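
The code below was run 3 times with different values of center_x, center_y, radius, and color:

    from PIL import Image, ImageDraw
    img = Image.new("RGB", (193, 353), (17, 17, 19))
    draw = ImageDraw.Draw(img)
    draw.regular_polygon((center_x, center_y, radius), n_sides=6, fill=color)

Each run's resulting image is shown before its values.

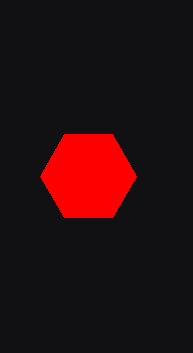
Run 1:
center_x = 88
center_y = 176
radius = 48
color = 'red'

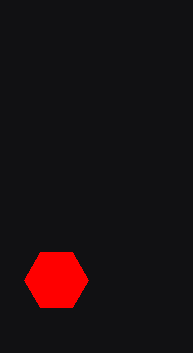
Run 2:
center_x = 56
center_y = 280
radius = 32
color = 'red'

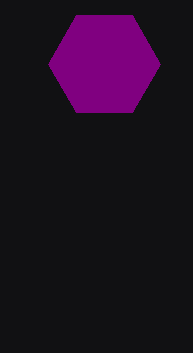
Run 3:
center_x = 104; center_y = 64; radius = 56; color = 'purple'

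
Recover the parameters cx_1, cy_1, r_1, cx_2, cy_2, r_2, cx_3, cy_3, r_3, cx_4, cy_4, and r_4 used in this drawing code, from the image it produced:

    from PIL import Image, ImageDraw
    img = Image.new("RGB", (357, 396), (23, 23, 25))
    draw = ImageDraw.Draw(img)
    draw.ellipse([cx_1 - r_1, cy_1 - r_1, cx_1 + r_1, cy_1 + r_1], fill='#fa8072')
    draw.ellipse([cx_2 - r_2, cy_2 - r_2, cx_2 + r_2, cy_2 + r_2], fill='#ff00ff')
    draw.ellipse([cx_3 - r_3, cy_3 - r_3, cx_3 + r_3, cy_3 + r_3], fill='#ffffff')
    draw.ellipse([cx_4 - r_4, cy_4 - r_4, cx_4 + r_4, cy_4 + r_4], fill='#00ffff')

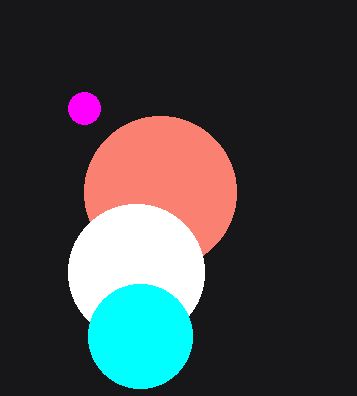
cx_1 = 160, cy_1 = 192, r_1 = 76, cx_2 = 84, cy_2 = 108, r_2 = 16, cx_3 = 136, cy_3 = 272, r_3 = 68, cx_4 = 140, cy_4 = 336, r_4 = 52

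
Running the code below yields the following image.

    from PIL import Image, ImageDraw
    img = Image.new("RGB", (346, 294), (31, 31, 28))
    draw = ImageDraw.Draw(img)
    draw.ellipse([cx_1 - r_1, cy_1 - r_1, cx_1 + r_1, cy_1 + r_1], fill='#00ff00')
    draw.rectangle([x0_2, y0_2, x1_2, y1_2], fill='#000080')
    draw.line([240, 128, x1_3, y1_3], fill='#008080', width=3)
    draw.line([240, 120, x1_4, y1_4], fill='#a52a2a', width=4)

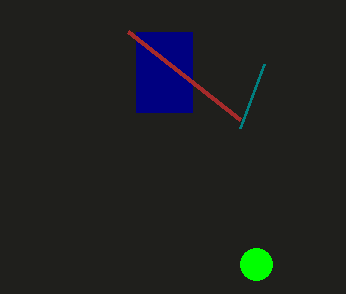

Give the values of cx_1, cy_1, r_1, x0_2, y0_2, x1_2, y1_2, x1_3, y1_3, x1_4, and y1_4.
cx_1 = 256; cy_1 = 264; r_1 = 16; x0_2 = 136; y0_2 = 32; x1_2 = 192; y1_2 = 112; x1_3 = 264; y1_3 = 64; x1_4 = 128; y1_4 = 32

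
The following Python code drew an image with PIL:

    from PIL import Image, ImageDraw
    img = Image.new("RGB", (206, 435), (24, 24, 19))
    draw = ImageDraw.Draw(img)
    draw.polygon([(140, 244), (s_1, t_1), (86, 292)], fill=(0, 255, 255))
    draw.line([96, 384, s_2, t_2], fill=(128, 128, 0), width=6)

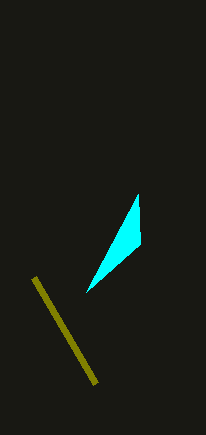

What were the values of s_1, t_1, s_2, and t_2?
s_1 = 138; t_1 = 194; s_2 = 34; t_2 = 278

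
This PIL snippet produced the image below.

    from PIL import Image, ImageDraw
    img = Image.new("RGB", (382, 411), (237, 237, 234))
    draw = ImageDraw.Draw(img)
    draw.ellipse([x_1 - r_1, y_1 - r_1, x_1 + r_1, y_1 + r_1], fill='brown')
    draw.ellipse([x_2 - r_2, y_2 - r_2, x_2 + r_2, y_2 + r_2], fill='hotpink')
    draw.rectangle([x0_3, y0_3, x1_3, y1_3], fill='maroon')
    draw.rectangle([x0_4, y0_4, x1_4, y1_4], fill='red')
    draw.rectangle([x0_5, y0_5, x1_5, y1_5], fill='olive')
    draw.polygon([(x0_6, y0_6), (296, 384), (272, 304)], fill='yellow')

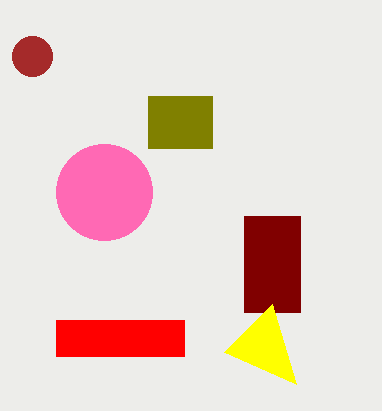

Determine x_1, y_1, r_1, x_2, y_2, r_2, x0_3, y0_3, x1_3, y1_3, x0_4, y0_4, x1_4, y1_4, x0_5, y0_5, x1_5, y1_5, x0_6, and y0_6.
x_1 = 32; y_1 = 56; r_1 = 20; x_2 = 104; y_2 = 192; r_2 = 48; x0_3 = 244; y0_3 = 216; x1_3 = 300; y1_3 = 312; x0_4 = 56; y0_4 = 320; x1_4 = 184; y1_4 = 356; x0_5 = 148; y0_5 = 96; x1_5 = 212; y1_5 = 148; x0_6 = 224; y0_6 = 352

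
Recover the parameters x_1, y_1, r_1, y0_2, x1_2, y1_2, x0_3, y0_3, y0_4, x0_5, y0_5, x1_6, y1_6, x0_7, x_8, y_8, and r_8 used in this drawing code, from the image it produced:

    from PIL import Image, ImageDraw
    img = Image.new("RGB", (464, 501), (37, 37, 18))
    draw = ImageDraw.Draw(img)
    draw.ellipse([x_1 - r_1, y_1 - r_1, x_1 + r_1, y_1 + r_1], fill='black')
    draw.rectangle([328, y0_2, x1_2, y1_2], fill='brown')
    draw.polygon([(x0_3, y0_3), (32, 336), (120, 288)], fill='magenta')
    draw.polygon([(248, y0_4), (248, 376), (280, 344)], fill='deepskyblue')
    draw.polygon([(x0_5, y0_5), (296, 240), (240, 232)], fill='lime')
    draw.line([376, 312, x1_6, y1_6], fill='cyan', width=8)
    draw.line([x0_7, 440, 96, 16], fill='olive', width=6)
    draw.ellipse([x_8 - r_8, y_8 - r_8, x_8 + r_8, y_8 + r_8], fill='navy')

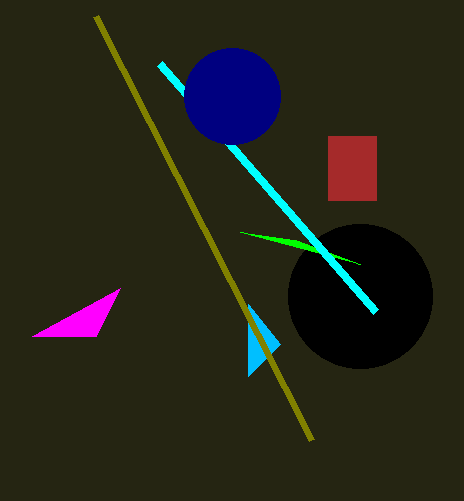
x_1 = 360; y_1 = 296; r_1 = 72; y0_2 = 136; x1_2 = 376; y1_2 = 200; x0_3 = 96; y0_3 = 336; y0_4 = 304; x0_5 = 360; y0_5 = 264; x1_6 = 160; y1_6 = 64; x0_7 = 312; x_8 = 232; y_8 = 96; r_8 = 48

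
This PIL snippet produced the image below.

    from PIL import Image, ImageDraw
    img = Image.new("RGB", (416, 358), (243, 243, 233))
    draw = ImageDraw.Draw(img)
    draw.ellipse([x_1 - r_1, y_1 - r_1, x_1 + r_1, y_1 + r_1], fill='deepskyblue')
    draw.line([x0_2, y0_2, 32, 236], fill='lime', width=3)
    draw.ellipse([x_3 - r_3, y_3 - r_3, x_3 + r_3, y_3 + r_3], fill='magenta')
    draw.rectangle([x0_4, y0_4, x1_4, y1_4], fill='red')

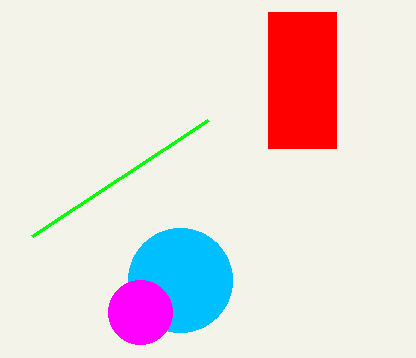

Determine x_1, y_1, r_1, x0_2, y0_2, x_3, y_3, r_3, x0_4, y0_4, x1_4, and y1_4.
x_1 = 180
y_1 = 280
r_1 = 52
x0_2 = 208
y0_2 = 120
x_3 = 140
y_3 = 312
r_3 = 32
x0_4 = 268
y0_4 = 12
x1_4 = 336
y1_4 = 148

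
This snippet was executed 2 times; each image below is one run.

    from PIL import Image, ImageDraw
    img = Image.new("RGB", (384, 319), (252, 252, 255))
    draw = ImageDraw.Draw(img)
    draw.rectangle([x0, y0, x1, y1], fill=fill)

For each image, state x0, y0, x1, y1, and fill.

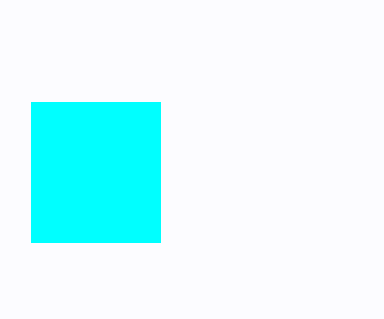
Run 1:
x0 = 31
y0 = 102
x1 = 160
y1 = 242
fill = 'cyan'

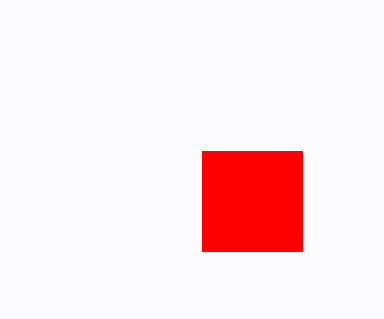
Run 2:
x0 = 202; y0 = 151; x1 = 302; y1 = 251; fill = 'red'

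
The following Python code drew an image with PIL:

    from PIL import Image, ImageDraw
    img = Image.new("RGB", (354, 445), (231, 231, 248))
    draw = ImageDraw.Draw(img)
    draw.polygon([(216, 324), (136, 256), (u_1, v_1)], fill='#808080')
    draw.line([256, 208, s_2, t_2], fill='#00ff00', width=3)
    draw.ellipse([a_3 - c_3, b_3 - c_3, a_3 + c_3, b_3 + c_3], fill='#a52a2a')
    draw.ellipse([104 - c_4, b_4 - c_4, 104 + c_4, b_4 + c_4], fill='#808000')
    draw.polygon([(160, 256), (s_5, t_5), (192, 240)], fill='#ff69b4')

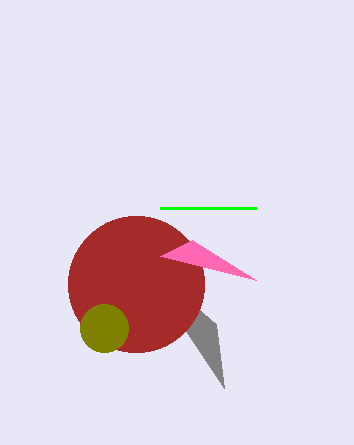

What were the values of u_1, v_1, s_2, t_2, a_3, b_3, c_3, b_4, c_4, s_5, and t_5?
u_1 = 224; v_1 = 388; s_2 = 160; t_2 = 208; a_3 = 136; b_3 = 284; c_3 = 68; b_4 = 328; c_4 = 24; s_5 = 256; t_5 = 280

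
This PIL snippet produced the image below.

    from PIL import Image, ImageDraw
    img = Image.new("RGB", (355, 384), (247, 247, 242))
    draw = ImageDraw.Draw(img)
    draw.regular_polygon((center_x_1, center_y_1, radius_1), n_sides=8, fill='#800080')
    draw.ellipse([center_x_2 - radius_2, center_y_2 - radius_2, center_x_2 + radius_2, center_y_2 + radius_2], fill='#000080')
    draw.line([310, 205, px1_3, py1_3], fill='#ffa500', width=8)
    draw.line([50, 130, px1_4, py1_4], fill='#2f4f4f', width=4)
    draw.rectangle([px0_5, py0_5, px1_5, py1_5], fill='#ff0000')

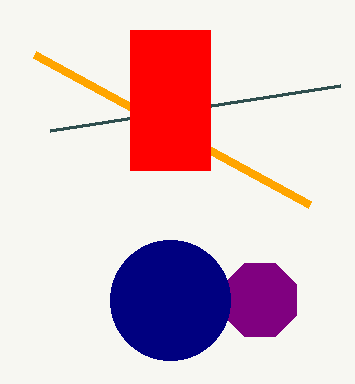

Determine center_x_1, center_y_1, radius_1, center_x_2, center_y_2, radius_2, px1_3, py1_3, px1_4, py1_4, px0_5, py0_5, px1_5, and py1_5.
center_x_1 = 260; center_y_1 = 300; radius_1 = 40; center_x_2 = 170; center_y_2 = 300; radius_2 = 60; px1_3 = 35; py1_3 = 55; px1_4 = 340; py1_4 = 85; px0_5 = 130; py0_5 = 30; px1_5 = 210; py1_5 = 170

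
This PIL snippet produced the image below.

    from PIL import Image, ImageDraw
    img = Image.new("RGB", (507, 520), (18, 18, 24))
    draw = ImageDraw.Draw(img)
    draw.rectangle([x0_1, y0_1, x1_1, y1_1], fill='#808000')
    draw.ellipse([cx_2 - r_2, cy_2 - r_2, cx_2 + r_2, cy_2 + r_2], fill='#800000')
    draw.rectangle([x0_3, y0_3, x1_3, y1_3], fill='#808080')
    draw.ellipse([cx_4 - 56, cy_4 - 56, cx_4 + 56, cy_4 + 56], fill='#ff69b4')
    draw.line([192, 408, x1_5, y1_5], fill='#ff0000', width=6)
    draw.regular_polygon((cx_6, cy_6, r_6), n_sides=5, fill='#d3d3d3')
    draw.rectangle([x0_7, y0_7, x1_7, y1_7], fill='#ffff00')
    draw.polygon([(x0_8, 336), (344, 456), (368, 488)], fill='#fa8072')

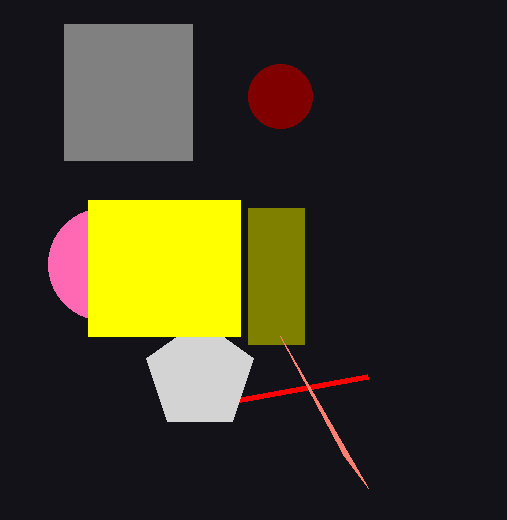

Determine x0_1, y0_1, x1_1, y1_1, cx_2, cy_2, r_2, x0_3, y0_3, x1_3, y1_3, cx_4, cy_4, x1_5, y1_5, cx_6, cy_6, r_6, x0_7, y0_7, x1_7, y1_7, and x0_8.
x0_1 = 248
y0_1 = 208
x1_1 = 304
y1_1 = 344
cx_2 = 280
cy_2 = 96
r_2 = 32
x0_3 = 64
y0_3 = 24
x1_3 = 192
y1_3 = 160
cx_4 = 104
cy_4 = 264
x1_5 = 368
y1_5 = 376
cx_6 = 200
cy_6 = 376
r_6 = 56
x0_7 = 88
y0_7 = 200
x1_7 = 240
y1_7 = 336
x0_8 = 280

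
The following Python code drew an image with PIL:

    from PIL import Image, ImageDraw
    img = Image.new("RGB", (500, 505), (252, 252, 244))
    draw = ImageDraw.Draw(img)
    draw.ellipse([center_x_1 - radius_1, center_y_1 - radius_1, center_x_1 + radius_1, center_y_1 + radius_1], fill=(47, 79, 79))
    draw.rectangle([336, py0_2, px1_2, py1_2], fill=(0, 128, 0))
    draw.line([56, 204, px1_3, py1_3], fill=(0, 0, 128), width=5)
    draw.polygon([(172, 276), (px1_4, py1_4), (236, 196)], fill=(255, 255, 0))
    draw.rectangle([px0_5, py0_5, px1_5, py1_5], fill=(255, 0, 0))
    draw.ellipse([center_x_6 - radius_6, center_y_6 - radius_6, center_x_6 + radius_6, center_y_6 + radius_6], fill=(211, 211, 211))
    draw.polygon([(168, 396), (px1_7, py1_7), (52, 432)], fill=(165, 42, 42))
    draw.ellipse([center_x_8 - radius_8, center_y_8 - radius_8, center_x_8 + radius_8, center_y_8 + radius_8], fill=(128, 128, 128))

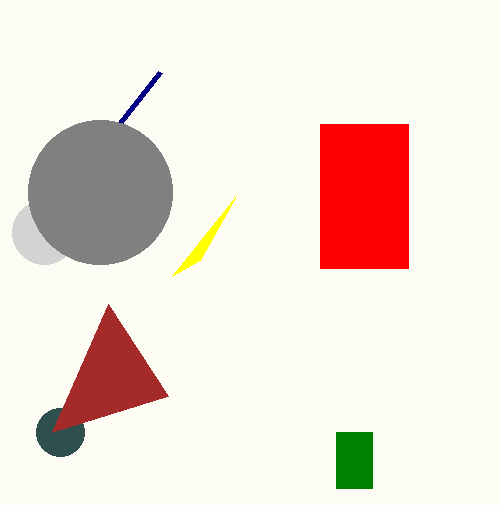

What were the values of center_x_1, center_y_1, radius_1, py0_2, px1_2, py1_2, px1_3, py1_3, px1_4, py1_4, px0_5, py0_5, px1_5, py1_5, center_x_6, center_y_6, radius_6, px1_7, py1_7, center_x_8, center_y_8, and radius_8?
center_x_1 = 60, center_y_1 = 432, radius_1 = 24, py0_2 = 432, px1_2 = 372, py1_2 = 488, px1_3 = 160, py1_3 = 72, px1_4 = 200, py1_4 = 260, px0_5 = 320, py0_5 = 124, px1_5 = 408, py1_5 = 268, center_x_6 = 44, center_y_6 = 232, radius_6 = 32, px1_7 = 108, py1_7 = 304, center_x_8 = 100, center_y_8 = 192, radius_8 = 72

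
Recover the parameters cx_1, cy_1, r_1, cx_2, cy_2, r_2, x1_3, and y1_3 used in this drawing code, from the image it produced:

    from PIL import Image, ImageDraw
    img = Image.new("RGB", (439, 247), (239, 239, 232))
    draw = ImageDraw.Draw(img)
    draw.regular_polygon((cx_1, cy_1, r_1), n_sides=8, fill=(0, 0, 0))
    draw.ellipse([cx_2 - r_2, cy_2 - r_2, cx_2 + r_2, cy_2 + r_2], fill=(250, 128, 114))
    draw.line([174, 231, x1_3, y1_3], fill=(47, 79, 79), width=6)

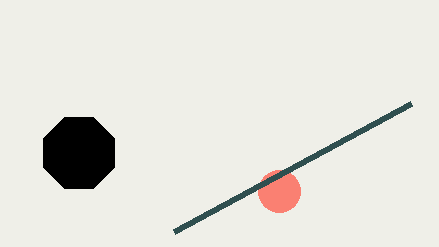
cx_1 = 79, cy_1 = 153, r_1 = 38, cx_2 = 279, cy_2 = 191, r_2 = 21, x1_3 = 411, y1_3 = 103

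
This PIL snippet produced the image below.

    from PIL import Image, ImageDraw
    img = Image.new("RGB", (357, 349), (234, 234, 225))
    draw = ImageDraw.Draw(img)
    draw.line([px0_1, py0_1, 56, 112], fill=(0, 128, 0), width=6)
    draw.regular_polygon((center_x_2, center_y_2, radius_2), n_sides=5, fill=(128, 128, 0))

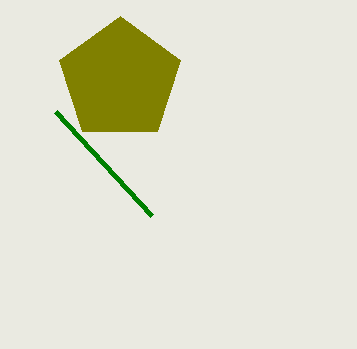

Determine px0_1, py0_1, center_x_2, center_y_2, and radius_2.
px0_1 = 152
py0_1 = 216
center_x_2 = 120
center_y_2 = 80
radius_2 = 64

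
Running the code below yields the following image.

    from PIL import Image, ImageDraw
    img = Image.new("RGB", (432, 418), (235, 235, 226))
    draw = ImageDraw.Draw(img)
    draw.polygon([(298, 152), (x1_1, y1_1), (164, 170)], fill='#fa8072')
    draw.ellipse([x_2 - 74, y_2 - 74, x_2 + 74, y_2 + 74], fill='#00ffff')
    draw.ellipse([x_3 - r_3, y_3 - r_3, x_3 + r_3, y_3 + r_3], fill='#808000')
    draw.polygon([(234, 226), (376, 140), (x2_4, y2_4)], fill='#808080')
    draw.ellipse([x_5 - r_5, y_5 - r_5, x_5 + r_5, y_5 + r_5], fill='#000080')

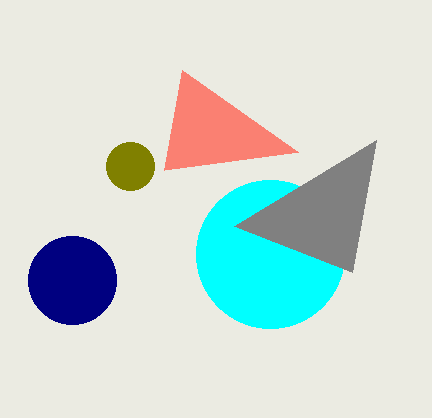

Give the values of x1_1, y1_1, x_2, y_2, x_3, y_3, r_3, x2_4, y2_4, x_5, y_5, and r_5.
x1_1 = 182; y1_1 = 70; x_2 = 270; y_2 = 254; x_3 = 130; y_3 = 166; r_3 = 24; x2_4 = 352; y2_4 = 272; x_5 = 72; y_5 = 280; r_5 = 44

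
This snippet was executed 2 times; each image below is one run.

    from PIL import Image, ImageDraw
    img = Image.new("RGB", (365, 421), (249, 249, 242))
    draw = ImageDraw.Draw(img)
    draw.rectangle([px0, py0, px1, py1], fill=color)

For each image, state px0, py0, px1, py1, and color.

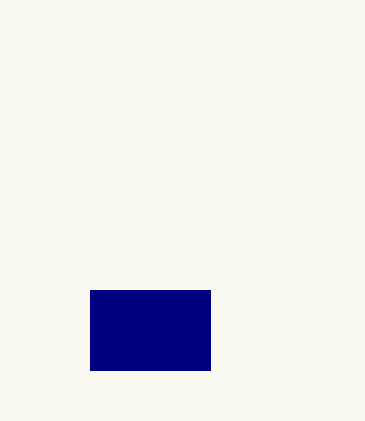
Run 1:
px0 = 90; py0 = 290; px1 = 210; py1 = 370; color = 'navy'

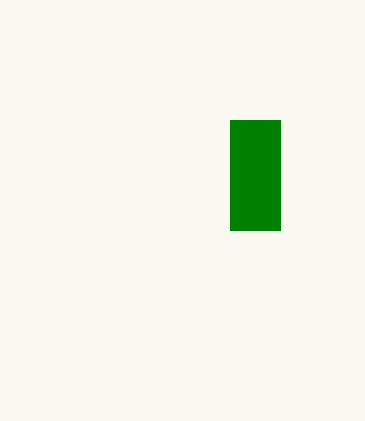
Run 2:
px0 = 230
py0 = 120
px1 = 280
py1 = 230
color = 'green'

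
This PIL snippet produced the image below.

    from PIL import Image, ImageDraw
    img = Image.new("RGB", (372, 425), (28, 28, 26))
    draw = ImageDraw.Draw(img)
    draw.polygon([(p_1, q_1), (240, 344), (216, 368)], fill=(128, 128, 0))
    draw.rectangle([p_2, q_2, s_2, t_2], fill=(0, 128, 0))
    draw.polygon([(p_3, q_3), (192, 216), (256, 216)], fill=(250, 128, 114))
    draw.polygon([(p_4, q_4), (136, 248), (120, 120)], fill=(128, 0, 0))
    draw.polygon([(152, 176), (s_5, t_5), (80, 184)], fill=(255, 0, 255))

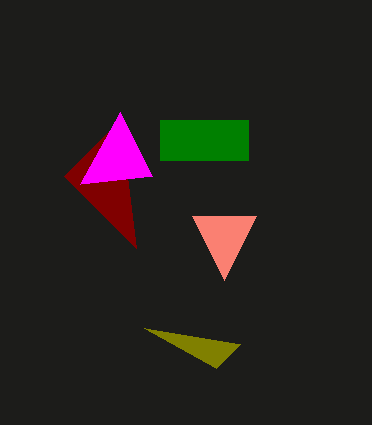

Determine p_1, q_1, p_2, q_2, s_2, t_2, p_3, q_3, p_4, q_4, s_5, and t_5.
p_1 = 144
q_1 = 328
p_2 = 160
q_2 = 120
s_2 = 248
t_2 = 160
p_3 = 224
q_3 = 280
p_4 = 64
q_4 = 176
s_5 = 120
t_5 = 112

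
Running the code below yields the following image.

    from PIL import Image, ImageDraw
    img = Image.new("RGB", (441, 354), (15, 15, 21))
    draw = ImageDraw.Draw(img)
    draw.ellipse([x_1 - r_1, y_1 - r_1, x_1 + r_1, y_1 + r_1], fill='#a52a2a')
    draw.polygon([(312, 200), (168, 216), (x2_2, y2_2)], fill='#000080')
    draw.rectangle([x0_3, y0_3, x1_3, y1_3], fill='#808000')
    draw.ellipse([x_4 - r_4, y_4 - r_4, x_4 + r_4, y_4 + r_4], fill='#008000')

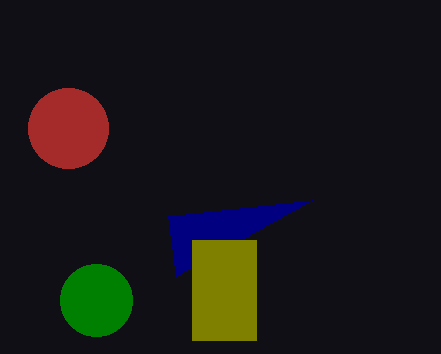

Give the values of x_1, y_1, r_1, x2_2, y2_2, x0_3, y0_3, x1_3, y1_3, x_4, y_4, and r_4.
x_1 = 68
y_1 = 128
r_1 = 40
x2_2 = 176
y2_2 = 276
x0_3 = 192
y0_3 = 240
x1_3 = 256
y1_3 = 340
x_4 = 96
y_4 = 300
r_4 = 36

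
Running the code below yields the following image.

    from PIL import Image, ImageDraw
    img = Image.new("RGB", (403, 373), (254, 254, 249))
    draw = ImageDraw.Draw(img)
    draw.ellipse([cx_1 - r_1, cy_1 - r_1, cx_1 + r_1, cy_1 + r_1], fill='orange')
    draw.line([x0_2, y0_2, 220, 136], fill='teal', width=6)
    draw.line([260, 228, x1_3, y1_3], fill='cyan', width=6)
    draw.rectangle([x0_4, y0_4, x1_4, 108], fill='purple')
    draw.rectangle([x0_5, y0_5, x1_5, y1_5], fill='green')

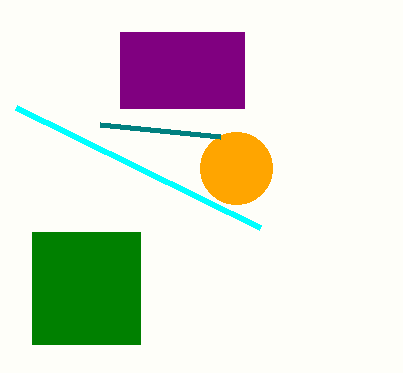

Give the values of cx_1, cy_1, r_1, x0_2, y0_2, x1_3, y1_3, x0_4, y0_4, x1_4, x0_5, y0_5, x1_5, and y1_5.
cx_1 = 236; cy_1 = 168; r_1 = 36; x0_2 = 100; y0_2 = 124; x1_3 = 16; y1_3 = 108; x0_4 = 120; y0_4 = 32; x1_4 = 244; x0_5 = 32; y0_5 = 232; x1_5 = 140; y1_5 = 344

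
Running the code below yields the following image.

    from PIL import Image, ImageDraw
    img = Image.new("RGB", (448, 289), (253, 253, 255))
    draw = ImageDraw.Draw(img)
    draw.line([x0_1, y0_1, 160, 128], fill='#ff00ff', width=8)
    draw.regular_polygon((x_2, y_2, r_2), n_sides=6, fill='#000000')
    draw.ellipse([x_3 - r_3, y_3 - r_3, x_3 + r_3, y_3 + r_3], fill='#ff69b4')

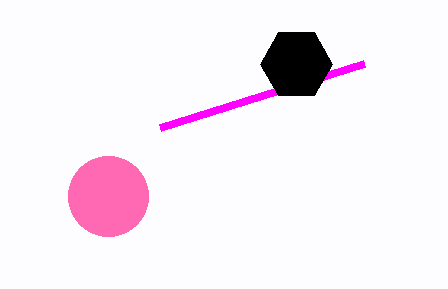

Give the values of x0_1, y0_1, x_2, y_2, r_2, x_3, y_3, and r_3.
x0_1 = 364
y0_1 = 64
x_2 = 296
y_2 = 64
r_2 = 36
x_3 = 108
y_3 = 196
r_3 = 40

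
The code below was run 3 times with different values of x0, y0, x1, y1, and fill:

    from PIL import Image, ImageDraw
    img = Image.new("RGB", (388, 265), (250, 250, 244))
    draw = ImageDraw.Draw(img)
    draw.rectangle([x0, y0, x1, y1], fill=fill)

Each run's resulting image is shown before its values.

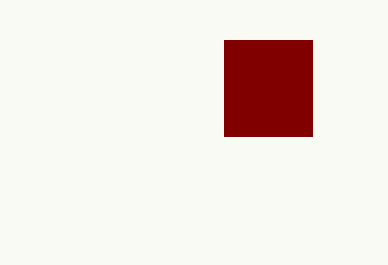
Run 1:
x0 = 224
y0 = 40
x1 = 312
y1 = 136
fill = 'maroon'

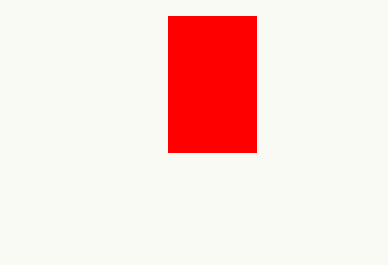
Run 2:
x0 = 168, y0 = 16, x1 = 256, y1 = 152, fill = 'red'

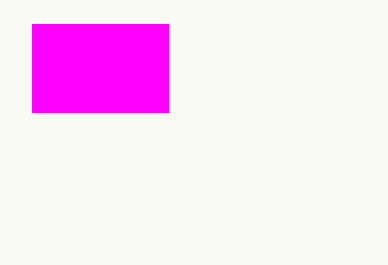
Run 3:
x0 = 32, y0 = 24, x1 = 168, y1 = 112, fill = 'magenta'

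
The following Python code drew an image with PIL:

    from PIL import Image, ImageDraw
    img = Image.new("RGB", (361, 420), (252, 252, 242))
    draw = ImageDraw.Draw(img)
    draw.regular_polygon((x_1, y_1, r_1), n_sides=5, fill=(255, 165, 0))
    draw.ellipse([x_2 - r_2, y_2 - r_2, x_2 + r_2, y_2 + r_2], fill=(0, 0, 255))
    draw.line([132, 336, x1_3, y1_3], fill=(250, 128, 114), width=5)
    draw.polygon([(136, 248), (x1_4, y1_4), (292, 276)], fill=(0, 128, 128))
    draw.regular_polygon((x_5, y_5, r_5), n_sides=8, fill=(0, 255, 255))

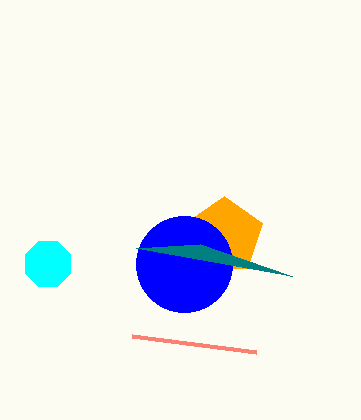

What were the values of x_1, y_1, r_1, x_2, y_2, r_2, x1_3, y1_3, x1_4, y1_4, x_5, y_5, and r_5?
x_1 = 224, y_1 = 236, r_1 = 40, x_2 = 184, y_2 = 264, r_2 = 48, x1_3 = 256, y1_3 = 352, x1_4 = 200, y1_4 = 244, x_5 = 48, y_5 = 264, r_5 = 24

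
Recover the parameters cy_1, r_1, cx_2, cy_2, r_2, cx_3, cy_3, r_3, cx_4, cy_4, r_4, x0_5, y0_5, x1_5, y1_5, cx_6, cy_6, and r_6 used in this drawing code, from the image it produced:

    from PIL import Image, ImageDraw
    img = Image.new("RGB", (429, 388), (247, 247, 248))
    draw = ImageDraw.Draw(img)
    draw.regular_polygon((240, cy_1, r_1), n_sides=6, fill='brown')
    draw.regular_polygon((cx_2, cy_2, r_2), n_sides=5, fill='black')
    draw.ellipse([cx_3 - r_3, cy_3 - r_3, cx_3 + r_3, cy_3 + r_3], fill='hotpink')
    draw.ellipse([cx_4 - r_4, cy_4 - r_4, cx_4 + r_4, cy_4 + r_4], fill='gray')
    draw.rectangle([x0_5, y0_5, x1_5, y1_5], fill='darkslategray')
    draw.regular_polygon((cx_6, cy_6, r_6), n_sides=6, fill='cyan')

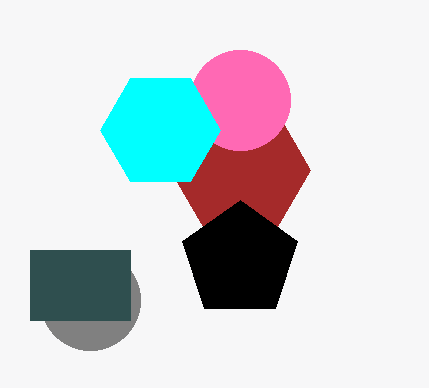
cy_1 = 170
r_1 = 70
cx_2 = 240
cy_2 = 260
r_2 = 60
cx_3 = 240
cy_3 = 100
r_3 = 50
cx_4 = 90
cy_4 = 300
r_4 = 50
x0_5 = 30
y0_5 = 250
x1_5 = 130
y1_5 = 320
cx_6 = 160
cy_6 = 130
r_6 = 60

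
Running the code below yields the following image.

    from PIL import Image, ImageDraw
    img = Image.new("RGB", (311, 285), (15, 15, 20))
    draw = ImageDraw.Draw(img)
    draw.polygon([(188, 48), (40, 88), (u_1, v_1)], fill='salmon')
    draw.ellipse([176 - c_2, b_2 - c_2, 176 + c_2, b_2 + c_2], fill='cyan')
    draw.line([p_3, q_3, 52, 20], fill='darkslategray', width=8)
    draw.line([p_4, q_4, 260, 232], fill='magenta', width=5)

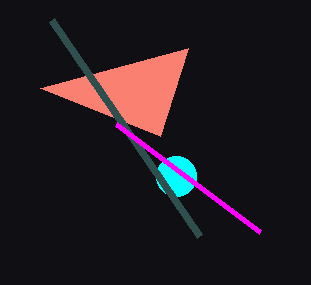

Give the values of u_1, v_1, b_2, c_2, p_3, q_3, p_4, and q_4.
u_1 = 160
v_1 = 136
b_2 = 176
c_2 = 20
p_3 = 200
q_3 = 236
p_4 = 116
q_4 = 124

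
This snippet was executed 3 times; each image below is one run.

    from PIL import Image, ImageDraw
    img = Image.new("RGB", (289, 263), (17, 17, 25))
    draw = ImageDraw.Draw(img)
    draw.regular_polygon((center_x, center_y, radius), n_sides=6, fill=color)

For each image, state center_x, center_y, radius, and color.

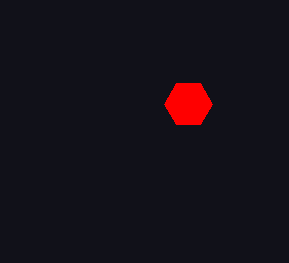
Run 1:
center_x = 188, center_y = 104, radius = 24, color = 'red'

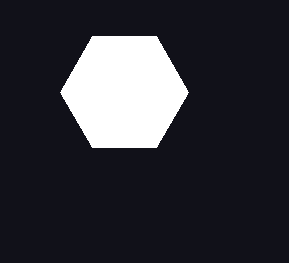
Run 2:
center_x = 124, center_y = 92, radius = 64, color = 'white'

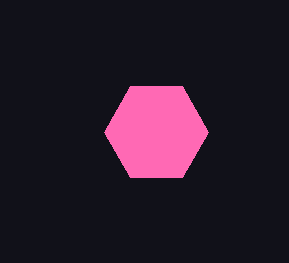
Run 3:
center_x = 156, center_y = 132, radius = 52, color = 'hotpink'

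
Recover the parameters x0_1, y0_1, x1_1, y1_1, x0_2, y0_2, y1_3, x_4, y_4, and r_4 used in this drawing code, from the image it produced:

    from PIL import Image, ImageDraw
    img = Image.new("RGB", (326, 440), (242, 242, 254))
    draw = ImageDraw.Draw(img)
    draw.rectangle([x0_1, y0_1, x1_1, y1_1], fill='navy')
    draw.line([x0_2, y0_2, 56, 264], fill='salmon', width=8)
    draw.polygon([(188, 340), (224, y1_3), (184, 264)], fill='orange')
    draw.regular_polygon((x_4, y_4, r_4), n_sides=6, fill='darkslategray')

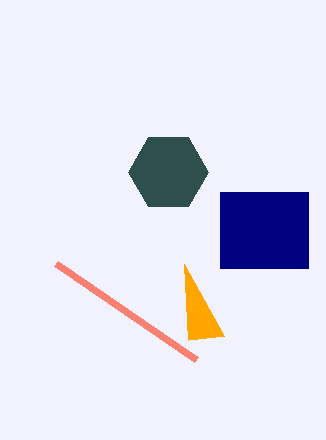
x0_1 = 220, y0_1 = 192, x1_1 = 308, y1_1 = 268, x0_2 = 196, y0_2 = 360, y1_3 = 336, x_4 = 168, y_4 = 172, r_4 = 40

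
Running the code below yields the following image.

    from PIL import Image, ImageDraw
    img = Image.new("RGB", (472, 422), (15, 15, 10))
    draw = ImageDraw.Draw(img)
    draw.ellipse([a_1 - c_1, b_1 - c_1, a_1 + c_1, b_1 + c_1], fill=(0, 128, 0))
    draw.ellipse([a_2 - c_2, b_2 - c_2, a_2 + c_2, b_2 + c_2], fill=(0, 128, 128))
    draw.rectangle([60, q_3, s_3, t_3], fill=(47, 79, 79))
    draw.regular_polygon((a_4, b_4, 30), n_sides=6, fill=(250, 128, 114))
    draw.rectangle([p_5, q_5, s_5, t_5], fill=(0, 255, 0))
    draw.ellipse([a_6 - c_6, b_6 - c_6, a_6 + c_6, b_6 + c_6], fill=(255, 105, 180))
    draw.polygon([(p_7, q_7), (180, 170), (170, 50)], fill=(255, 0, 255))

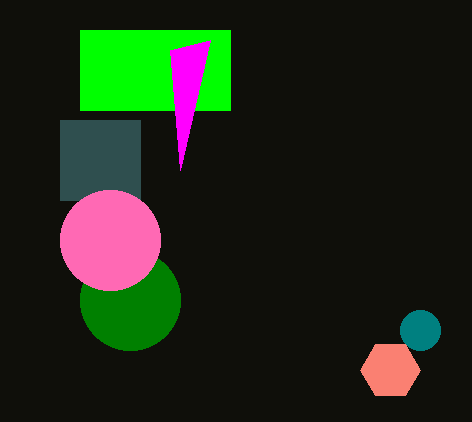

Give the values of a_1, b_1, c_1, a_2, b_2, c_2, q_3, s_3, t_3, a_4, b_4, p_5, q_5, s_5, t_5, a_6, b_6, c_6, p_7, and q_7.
a_1 = 130
b_1 = 300
c_1 = 50
a_2 = 420
b_2 = 330
c_2 = 20
q_3 = 120
s_3 = 140
t_3 = 200
a_4 = 390
b_4 = 370
p_5 = 80
q_5 = 30
s_5 = 230
t_5 = 110
a_6 = 110
b_6 = 240
c_6 = 50
p_7 = 210
q_7 = 40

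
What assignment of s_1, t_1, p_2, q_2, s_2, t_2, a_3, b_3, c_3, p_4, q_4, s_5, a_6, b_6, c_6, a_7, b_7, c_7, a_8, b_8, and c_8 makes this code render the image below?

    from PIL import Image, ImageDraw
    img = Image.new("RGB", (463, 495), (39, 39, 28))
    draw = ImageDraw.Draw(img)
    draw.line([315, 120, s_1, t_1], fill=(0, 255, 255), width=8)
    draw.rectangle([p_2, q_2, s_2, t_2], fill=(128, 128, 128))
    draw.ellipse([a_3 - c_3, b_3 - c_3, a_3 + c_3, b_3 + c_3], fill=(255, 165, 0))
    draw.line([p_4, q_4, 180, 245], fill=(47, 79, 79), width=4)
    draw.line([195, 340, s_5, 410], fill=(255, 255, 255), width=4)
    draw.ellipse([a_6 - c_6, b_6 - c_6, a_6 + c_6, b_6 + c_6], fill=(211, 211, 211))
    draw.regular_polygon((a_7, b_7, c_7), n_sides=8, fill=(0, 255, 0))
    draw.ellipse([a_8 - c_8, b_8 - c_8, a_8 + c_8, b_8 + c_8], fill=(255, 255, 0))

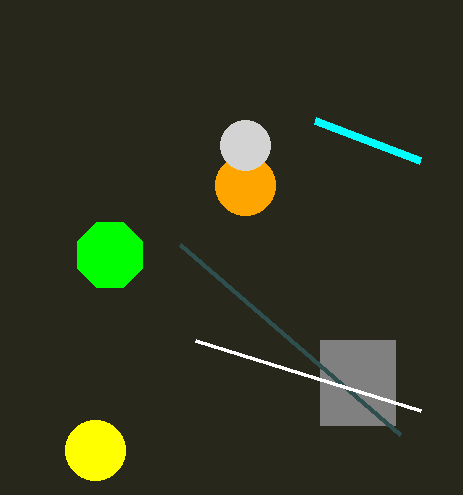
s_1 = 420
t_1 = 160
p_2 = 320
q_2 = 340
s_2 = 395
t_2 = 425
a_3 = 245
b_3 = 185
c_3 = 30
p_4 = 400
q_4 = 435
s_5 = 420
a_6 = 245
b_6 = 145
c_6 = 25
a_7 = 110
b_7 = 255
c_7 = 35
a_8 = 95
b_8 = 450
c_8 = 30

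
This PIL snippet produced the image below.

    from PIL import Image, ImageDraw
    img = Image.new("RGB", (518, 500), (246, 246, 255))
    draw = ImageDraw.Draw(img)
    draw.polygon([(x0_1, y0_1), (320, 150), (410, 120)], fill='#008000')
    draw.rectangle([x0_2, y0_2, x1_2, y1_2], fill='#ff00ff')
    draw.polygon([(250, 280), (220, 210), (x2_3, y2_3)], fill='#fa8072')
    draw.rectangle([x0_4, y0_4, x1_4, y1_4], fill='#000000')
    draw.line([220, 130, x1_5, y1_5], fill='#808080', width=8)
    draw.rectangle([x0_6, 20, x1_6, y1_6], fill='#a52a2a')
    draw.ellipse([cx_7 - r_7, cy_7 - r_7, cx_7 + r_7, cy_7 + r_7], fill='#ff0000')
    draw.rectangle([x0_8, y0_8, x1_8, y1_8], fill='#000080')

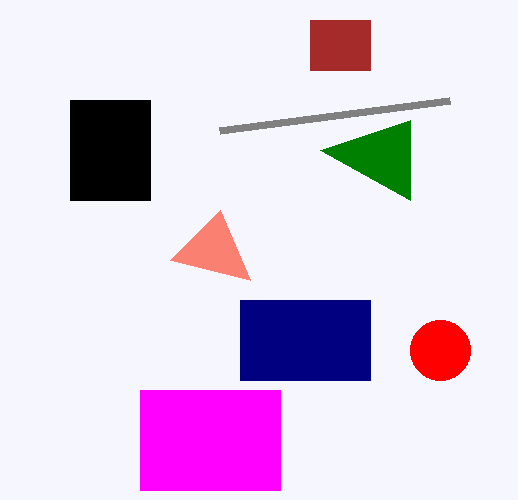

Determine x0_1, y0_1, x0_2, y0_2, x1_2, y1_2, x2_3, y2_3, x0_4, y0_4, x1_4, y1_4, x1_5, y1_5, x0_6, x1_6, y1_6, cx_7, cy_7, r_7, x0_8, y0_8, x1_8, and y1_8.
x0_1 = 410, y0_1 = 200, x0_2 = 140, y0_2 = 390, x1_2 = 280, y1_2 = 490, x2_3 = 170, y2_3 = 260, x0_4 = 70, y0_4 = 100, x1_4 = 150, y1_4 = 200, x1_5 = 450, y1_5 = 100, x0_6 = 310, x1_6 = 370, y1_6 = 70, cx_7 = 440, cy_7 = 350, r_7 = 30, x0_8 = 240, y0_8 = 300, x1_8 = 370, y1_8 = 380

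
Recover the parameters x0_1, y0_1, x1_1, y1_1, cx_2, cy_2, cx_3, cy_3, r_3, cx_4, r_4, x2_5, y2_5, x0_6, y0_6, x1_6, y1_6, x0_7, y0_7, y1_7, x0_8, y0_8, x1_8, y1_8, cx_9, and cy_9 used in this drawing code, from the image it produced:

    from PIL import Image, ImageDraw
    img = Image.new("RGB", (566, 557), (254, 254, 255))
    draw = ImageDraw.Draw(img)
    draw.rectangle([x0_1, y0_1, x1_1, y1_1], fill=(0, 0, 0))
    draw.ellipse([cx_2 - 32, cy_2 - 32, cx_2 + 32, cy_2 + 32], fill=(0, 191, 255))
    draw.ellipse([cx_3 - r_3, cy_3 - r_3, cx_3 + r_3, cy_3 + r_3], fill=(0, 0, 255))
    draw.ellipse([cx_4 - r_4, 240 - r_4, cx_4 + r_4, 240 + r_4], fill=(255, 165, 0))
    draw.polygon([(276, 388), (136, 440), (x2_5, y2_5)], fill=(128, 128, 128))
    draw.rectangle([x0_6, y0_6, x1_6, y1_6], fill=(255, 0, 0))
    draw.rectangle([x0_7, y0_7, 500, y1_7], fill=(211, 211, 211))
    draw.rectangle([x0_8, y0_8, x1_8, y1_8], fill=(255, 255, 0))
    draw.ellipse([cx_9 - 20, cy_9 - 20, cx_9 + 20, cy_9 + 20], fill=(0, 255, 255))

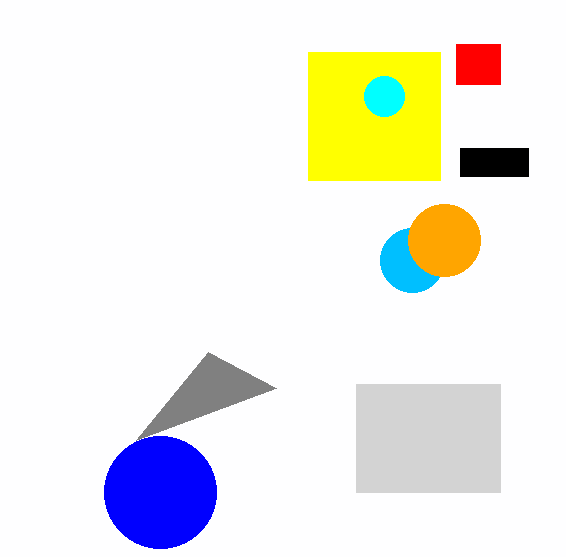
x0_1 = 460
y0_1 = 148
x1_1 = 528
y1_1 = 176
cx_2 = 412
cy_2 = 260
cx_3 = 160
cy_3 = 492
r_3 = 56
cx_4 = 444
r_4 = 36
x2_5 = 208
y2_5 = 352
x0_6 = 456
y0_6 = 44
x1_6 = 500
y1_6 = 84
x0_7 = 356
y0_7 = 384
y1_7 = 492
x0_8 = 308
y0_8 = 52
x1_8 = 440
y1_8 = 180
cx_9 = 384
cy_9 = 96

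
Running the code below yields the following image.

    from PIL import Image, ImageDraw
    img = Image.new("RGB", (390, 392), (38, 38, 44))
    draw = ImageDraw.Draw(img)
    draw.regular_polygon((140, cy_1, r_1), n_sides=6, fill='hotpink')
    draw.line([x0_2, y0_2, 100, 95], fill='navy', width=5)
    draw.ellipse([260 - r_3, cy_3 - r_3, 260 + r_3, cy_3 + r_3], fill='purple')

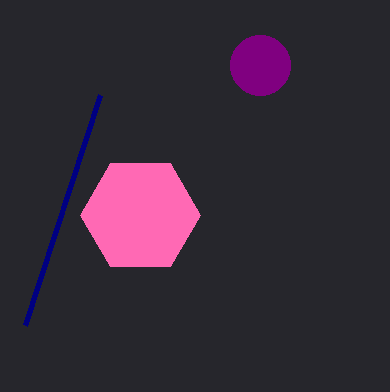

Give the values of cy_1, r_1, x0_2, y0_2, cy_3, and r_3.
cy_1 = 215, r_1 = 60, x0_2 = 25, y0_2 = 325, cy_3 = 65, r_3 = 30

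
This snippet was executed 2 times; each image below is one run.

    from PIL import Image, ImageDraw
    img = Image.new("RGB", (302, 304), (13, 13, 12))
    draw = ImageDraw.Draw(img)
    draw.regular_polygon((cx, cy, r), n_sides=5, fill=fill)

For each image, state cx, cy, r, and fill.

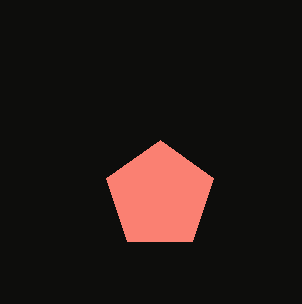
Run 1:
cx = 160
cy = 196
r = 56
fill = 'salmon'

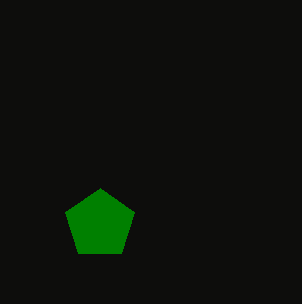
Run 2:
cx = 100; cy = 224; r = 36; fill = 'green'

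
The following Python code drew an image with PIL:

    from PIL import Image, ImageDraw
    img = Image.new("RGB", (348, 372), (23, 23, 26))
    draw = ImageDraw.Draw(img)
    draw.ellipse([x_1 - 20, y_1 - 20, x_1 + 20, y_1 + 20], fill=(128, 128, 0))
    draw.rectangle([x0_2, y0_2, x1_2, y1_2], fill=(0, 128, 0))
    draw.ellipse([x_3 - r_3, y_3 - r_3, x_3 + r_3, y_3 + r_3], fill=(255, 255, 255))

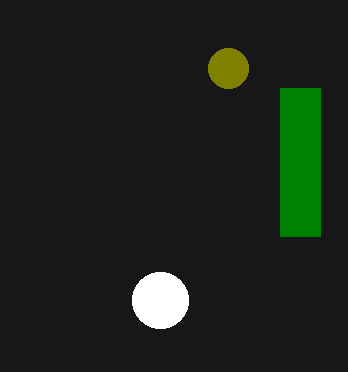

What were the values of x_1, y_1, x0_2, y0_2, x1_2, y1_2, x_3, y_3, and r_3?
x_1 = 228; y_1 = 68; x0_2 = 280; y0_2 = 88; x1_2 = 320; y1_2 = 236; x_3 = 160; y_3 = 300; r_3 = 28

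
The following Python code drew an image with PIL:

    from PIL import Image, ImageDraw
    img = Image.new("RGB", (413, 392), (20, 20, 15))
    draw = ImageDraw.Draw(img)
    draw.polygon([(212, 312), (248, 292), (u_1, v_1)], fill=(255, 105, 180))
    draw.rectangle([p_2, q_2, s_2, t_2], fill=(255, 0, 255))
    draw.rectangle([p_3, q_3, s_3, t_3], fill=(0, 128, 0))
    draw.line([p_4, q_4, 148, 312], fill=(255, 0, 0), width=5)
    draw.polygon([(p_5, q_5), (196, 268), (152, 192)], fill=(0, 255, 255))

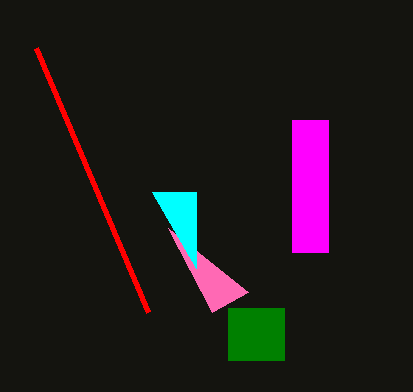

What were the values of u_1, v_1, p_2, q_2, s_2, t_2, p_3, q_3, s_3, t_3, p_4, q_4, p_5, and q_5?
u_1 = 168
v_1 = 228
p_2 = 292
q_2 = 120
s_2 = 328
t_2 = 252
p_3 = 228
q_3 = 308
s_3 = 284
t_3 = 360
p_4 = 36
q_4 = 48
p_5 = 196
q_5 = 192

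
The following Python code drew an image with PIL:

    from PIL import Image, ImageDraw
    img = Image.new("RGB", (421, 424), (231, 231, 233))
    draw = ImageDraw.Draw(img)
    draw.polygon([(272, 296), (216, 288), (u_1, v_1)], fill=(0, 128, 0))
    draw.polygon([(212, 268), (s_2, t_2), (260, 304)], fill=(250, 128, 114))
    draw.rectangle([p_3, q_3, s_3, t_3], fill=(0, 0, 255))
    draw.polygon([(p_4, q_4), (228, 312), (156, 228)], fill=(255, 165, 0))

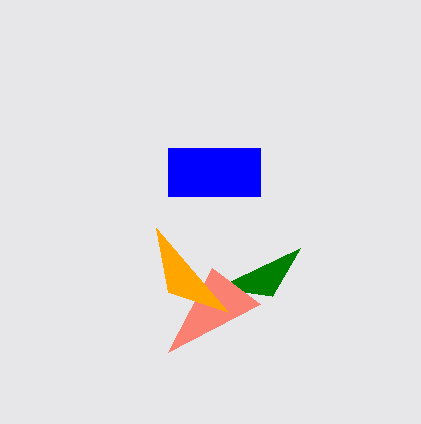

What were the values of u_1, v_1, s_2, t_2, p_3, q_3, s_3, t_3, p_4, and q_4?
u_1 = 300
v_1 = 248
s_2 = 168
t_2 = 352
p_3 = 168
q_3 = 148
s_3 = 260
t_3 = 196
p_4 = 168
q_4 = 292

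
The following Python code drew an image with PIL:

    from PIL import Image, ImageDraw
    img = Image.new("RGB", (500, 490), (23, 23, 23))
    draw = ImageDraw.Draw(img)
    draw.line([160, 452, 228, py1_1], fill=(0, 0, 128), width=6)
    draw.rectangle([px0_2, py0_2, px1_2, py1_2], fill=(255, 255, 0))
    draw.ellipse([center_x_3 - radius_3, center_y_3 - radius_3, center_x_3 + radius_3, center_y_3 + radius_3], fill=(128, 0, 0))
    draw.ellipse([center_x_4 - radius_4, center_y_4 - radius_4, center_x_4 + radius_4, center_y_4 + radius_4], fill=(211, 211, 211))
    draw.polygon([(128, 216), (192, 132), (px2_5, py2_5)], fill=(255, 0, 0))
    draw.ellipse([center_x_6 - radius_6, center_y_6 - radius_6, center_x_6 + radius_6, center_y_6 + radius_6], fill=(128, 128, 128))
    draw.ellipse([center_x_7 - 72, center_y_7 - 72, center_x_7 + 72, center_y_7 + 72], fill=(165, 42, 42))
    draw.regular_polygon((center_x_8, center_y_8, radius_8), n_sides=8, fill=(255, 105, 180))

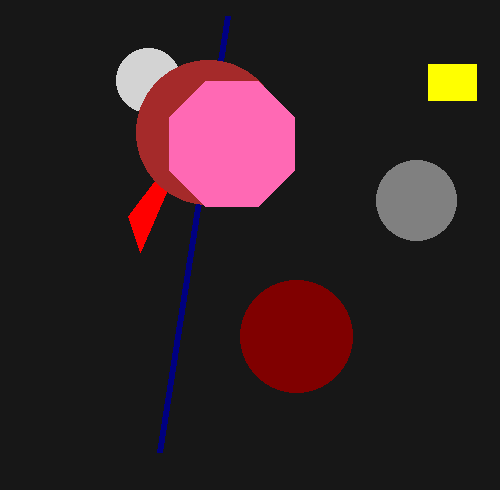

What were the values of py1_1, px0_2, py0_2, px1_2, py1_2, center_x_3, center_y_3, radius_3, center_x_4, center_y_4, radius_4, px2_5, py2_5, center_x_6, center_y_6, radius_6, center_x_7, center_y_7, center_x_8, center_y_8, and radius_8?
py1_1 = 16; px0_2 = 428; py0_2 = 64; px1_2 = 476; py1_2 = 100; center_x_3 = 296; center_y_3 = 336; radius_3 = 56; center_x_4 = 148; center_y_4 = 80; radius_4 = 32; px2_5 = 140; py2_5 = 252; center_x_6 = 416; center_y_6 = 200; radius_6 = 40; center_x_7 = 208; center_y_7 = 132; center_x_8 = 232; center_y_8 = 144; radius_8 = 68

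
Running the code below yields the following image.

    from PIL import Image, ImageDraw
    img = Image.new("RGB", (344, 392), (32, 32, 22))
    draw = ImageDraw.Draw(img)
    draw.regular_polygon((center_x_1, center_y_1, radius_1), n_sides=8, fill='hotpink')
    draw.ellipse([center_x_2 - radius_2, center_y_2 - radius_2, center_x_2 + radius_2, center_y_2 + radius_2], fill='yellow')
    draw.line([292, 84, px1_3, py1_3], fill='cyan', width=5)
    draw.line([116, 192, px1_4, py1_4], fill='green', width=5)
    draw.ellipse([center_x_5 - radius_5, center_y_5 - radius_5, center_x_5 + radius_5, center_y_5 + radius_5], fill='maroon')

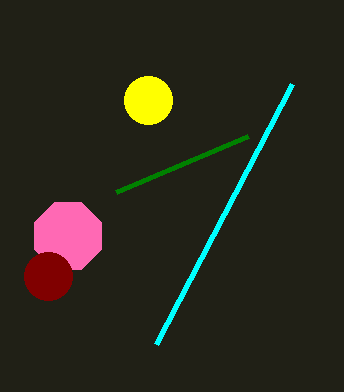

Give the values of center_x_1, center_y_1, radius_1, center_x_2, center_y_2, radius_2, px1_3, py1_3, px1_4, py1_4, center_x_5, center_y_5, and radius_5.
center_x_1 = 68, center_y_1 = 236, radius_1 = 36, center_x_2 = 148, center_y_2 = 100, radius_2 = 24, px1_3 = 156, py1_3 = 344, px1_4 = 248, py1_4 = 136, center_x_5 = 48, center_y_5 = 276, radius_5 = 24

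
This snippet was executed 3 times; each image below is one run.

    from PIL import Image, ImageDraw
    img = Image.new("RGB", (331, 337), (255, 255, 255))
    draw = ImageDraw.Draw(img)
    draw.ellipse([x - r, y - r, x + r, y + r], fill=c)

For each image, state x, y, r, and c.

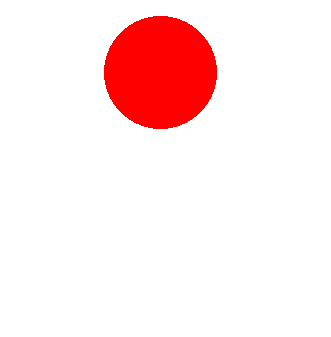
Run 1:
x = 160
y = 72
r = 56
c = 'red'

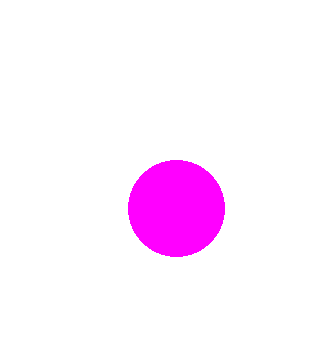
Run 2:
x = 176; y = 208; r = 48; c = 'magenta'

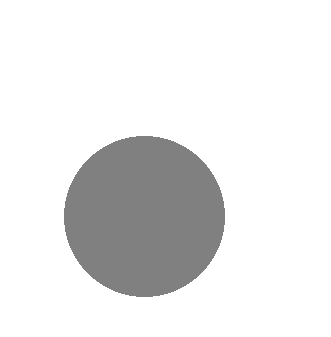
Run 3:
x = 144
y = 216
r = 80
c = 'gray'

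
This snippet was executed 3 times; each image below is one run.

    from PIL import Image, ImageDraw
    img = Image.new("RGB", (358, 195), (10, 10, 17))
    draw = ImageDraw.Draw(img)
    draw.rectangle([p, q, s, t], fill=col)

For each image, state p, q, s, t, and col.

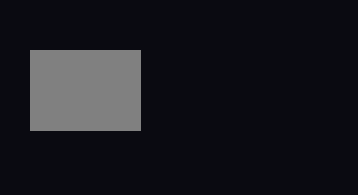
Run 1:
p = 30
q = 50
s = 140
t = 130
col = 'gray'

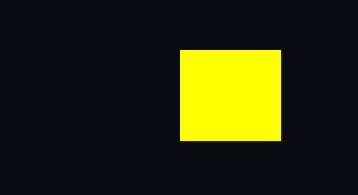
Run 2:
p = 180, q = 50, s = 280, t = 140, col = 'yellow'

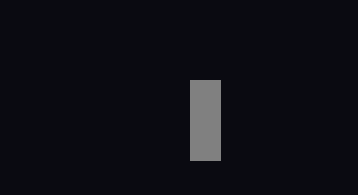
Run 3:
p = 190; q = 80; s = 220; t = 160; col = 'gray'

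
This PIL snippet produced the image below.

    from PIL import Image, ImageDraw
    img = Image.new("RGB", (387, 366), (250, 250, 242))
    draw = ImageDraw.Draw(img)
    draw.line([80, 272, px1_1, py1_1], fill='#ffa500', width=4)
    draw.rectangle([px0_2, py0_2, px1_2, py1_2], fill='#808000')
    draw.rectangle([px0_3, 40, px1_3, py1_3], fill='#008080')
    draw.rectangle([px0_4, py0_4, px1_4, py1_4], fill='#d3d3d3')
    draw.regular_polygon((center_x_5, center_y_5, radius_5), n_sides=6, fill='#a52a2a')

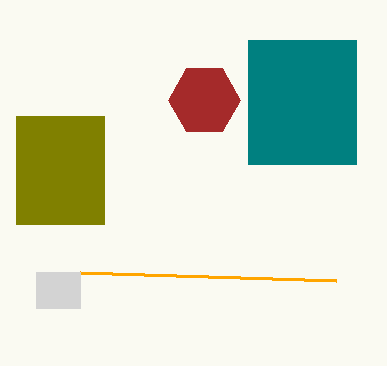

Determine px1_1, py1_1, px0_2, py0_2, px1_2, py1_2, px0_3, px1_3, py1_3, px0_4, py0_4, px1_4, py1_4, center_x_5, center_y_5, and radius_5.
px1_1 = 336
py1_1 = 280
px0_2 = 16
py0_2 = 116
px1_2 = 104
py1_2 = 224
px0_3 = 248
px1_3 = 356
py1_3 = 164
px0_4 = 36
py0_4 = 272
px1_4 = 80
py1_4 = 308
center_x_5 = 204
center_y_5 = 100
radius_5 = 36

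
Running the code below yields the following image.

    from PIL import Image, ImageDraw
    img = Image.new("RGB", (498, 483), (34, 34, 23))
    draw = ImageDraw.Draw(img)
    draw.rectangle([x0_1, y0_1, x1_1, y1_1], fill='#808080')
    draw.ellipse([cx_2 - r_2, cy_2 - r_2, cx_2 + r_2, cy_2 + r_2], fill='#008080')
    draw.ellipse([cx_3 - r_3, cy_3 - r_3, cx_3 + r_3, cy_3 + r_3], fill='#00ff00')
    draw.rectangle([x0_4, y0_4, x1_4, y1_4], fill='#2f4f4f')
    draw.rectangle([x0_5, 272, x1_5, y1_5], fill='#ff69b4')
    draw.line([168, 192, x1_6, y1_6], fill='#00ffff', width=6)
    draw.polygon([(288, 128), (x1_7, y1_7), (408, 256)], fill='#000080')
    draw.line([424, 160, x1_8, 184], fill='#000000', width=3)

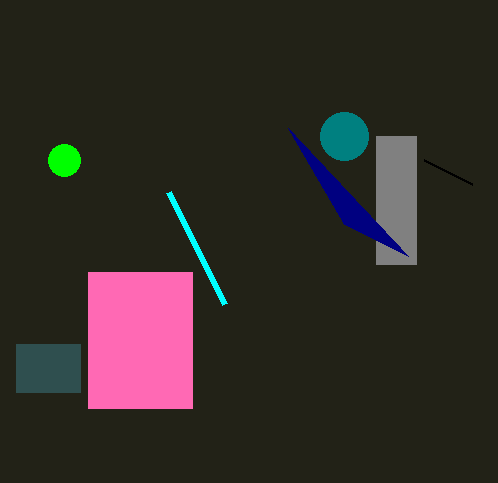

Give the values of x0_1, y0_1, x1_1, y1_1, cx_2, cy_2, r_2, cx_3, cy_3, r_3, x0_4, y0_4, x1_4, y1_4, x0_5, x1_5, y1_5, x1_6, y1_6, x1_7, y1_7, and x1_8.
x0_1 = 376, y0_1 = 136, x1_1 = 416, y1_1 = 264, cx_2 = 344, cy_2 = 136, r_2 = 24, cx_3 = 64, cy_3 = 160, r_3 = 16, x0_4 = 16, y0_4 = 344, x1_4 = 80, y1_4 = 392, x0_5 = 88, x1_5 = 192, y1_5 = 408, x1_6 = 224, y1_6 = 304, x1_7 = 344, y1_7 = 224, x1_8 = 472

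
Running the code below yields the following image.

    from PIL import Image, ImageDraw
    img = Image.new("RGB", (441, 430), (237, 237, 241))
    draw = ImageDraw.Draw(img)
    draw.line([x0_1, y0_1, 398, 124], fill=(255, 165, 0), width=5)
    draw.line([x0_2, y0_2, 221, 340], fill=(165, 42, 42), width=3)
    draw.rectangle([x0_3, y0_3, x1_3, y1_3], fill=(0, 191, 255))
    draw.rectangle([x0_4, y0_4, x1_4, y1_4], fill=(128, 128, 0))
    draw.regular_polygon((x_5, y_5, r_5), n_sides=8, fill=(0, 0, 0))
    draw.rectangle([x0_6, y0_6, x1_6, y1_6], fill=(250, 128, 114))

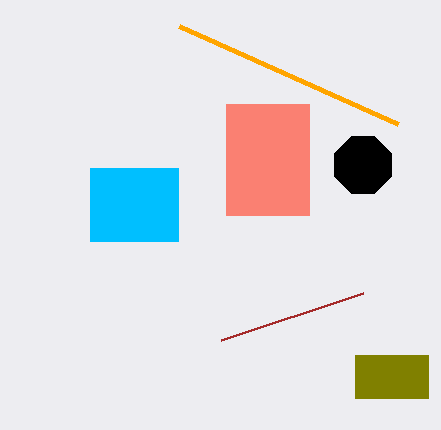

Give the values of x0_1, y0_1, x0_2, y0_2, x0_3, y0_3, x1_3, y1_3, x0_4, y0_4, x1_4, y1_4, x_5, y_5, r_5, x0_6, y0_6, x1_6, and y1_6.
x0_1 = 179; y0_1 = 26; x0_2 = 363; y0_2 = 293; x0_3 = 90; y0_3 = 168; x1_3 = 178; y1_3 = 241; x0_4 = 355; y0_4 = 355; x1_4 = 428; y1_4 = 398; x_5 = 363; y_5 = 165; r_5 = 31; x0_6 = 226; y0_6 = 104; x1_6 = 309; y1_6 = 215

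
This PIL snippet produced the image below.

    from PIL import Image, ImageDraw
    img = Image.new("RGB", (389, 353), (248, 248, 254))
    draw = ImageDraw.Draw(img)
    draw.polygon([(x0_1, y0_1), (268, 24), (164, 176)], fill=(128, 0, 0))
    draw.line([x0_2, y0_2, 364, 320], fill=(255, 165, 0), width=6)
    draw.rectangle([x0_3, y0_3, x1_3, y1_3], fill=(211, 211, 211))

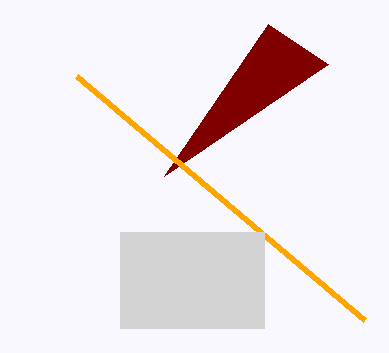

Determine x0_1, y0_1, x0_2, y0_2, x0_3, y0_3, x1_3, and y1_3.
x0_1 = 328, y0_1 = 64, x0_2 = 76, y0_2 = 76, x0_3 = 120, y0_3 = 232, x1_3 = 264, y1_3 = 328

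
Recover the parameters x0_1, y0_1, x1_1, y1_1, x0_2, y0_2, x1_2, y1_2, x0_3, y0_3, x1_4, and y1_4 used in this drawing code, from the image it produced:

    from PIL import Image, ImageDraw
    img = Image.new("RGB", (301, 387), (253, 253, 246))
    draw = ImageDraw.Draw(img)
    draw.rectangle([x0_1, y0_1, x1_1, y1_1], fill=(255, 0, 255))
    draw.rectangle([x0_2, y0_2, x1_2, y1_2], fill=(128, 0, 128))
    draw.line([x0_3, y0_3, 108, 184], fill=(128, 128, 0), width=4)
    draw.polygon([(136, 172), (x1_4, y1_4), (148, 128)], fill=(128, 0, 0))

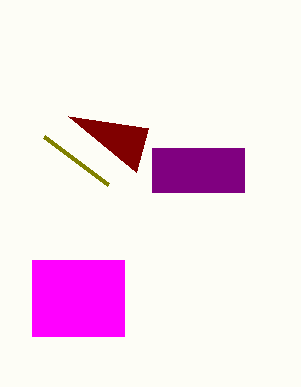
x0_1 = 32
y0_1 = 260
x1_1 = 124
y1_1 = 336
x0_2 = 152
y0_2 = 148
x1_2 = 244
y1_2 = 192
x0_3 = 44
y0_3 = 136
x1_4 = 68
y1_4 = 116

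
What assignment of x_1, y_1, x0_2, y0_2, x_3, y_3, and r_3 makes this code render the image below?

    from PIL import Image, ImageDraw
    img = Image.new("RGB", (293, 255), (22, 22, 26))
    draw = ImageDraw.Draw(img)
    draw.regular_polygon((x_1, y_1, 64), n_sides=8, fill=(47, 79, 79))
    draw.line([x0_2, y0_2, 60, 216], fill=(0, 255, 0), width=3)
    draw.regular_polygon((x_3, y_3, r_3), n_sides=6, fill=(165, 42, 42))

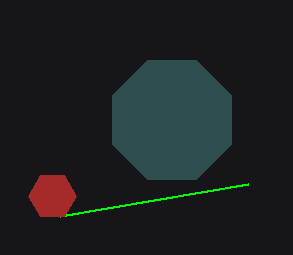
x_1 = 172
y_1 = 120
x0_2 = 248
y0_2 = 184
x_3 = 52
y_3 = 196
r_3 = 24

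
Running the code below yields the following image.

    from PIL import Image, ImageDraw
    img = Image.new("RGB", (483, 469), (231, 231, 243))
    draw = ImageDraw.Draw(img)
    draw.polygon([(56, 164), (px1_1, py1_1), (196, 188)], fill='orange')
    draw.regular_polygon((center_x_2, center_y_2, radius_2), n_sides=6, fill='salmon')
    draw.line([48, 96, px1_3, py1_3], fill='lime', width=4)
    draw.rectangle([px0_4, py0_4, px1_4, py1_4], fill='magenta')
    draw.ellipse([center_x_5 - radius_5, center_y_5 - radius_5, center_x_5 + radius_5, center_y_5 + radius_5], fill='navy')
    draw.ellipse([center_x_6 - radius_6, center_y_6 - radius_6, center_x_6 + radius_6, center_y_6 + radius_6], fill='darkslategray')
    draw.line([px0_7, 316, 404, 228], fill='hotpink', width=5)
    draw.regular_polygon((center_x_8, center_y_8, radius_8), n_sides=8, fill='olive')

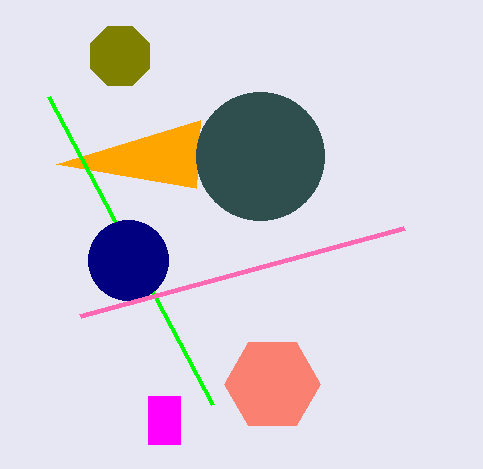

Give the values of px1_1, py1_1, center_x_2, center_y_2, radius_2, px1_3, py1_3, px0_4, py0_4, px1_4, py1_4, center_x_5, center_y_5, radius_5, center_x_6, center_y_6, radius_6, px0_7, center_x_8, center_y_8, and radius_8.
px1_1 = 200; py1_1 = 120; center_x_2 = 272; center_y_2 = 384; radius_2 = 48; px1_3 = 212; py1_3 = 404; px0_4 = 148; py0_4 = 396; px1_4 = 180; py1_4 = 444; center_x_5 = 128; center_y_5 = 260; radius_5 = 40; center_x_6 = 260; center_y_6 = 156; radius_6 = 64; px0_7 = 80; center_x_8 = 120; center_y_8 = 56; radius_8 = 32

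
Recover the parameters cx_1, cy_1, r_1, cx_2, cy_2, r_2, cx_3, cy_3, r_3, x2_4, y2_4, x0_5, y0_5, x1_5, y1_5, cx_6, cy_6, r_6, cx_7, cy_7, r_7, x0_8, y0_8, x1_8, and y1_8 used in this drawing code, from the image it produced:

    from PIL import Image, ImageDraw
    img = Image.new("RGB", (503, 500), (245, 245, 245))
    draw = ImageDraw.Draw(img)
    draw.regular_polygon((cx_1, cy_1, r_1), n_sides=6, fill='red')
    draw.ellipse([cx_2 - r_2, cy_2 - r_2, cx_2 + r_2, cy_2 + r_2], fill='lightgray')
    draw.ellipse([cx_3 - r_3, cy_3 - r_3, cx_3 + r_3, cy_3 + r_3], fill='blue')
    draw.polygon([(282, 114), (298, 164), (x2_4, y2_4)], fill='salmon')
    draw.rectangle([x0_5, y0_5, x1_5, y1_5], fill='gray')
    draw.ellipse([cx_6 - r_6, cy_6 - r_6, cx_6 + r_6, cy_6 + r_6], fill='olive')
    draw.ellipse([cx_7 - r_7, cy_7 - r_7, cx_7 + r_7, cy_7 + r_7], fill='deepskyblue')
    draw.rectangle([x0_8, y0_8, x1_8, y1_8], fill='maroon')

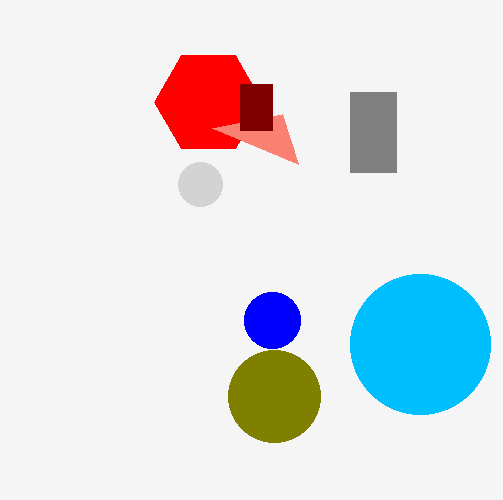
cx_1 = 208
cy_1 = 102
r_1 = 54
cx_2 = 200
cy_2 = 184
r_2 = 22
cx_3 = 272
cy_3 = 320
r_3 = 28
x2_4 = 212
y2_4 = 128
x0_5 = 350
y0_5 = 92
x1_5 = 396
y1_5 = 172
cx_6 = 274
cy_6 = 396
r_6 = 46
cx_7 = 420
cy_7 = 344
r_7 = 70
x0_8 = 240
y0_8 = 84
x1_8 = 272
y1_8 = 130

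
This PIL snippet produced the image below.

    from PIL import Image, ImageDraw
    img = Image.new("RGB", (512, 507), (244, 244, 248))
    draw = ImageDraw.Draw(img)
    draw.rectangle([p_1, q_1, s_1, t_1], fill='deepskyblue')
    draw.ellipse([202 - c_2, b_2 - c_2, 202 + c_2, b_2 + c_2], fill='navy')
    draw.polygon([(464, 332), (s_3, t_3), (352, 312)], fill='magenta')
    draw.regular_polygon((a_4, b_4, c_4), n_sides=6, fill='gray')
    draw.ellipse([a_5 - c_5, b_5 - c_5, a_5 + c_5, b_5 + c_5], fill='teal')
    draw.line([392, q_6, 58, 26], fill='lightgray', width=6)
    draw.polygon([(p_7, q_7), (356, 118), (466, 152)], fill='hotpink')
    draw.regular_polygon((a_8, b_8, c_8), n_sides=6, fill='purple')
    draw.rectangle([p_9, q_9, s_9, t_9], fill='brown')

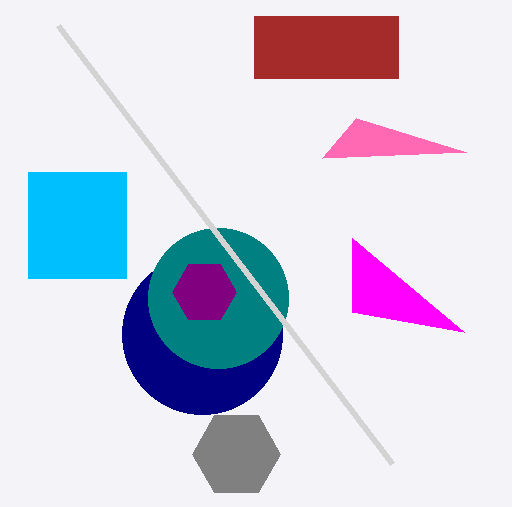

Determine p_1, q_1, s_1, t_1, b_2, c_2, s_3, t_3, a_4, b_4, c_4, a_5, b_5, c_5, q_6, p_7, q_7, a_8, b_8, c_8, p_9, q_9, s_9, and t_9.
p_1 = 28; q_1 = 172; s_1 = 126; t_1 = 278; b_2 = 334; c_2 = 80; s_3 = 352; t_3 = 238; a_4 = 236; b_4 = 454; c_4 = 44; a_5 = 218; b_5 = 298; c_5 = 70; q_6 = 464; p_7 = 322; q_7 = 158; a_8 = 204; b_8 = 292; c_8 = 32; p_9 = 254; q_9 = 16; s_9 = 398; t_9 = 78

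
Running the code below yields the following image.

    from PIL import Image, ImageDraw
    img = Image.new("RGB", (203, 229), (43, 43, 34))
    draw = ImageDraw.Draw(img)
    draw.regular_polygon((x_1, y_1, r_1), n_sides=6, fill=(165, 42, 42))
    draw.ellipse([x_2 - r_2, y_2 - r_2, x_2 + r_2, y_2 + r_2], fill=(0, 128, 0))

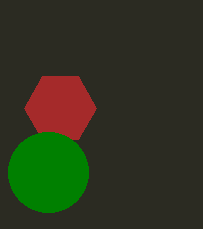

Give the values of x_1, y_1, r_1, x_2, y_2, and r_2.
x_1 = 60
y_1 = 108
r_1 = 36
x_2 = 48
y_2 = 172
r_2 = 40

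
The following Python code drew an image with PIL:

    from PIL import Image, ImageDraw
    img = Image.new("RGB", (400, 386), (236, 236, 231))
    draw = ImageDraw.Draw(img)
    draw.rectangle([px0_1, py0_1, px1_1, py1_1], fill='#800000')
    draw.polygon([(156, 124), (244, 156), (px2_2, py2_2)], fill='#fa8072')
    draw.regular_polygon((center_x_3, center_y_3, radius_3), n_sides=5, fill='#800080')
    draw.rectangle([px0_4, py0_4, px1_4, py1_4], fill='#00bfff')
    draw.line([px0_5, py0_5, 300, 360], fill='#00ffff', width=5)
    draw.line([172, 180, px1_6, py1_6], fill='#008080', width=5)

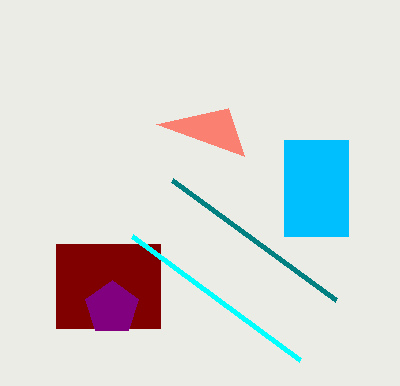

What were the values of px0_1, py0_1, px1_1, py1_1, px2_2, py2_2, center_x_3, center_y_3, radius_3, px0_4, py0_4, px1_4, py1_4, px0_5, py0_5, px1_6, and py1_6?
px0_1 = 56
py0_1 = 244
px1_1 = 160
py1_1 = 328
px2_2 = 228
py2_2 = 108
center_x_3 = 112
center_y_3 = 308
radius_3 = 28
px0_4 = 284
py0_4 = 140
px1_4 = 348
py1_4 = 236
px0_5 = 132
py0_5 = 236
px1_6 = 336
py1_6 = 300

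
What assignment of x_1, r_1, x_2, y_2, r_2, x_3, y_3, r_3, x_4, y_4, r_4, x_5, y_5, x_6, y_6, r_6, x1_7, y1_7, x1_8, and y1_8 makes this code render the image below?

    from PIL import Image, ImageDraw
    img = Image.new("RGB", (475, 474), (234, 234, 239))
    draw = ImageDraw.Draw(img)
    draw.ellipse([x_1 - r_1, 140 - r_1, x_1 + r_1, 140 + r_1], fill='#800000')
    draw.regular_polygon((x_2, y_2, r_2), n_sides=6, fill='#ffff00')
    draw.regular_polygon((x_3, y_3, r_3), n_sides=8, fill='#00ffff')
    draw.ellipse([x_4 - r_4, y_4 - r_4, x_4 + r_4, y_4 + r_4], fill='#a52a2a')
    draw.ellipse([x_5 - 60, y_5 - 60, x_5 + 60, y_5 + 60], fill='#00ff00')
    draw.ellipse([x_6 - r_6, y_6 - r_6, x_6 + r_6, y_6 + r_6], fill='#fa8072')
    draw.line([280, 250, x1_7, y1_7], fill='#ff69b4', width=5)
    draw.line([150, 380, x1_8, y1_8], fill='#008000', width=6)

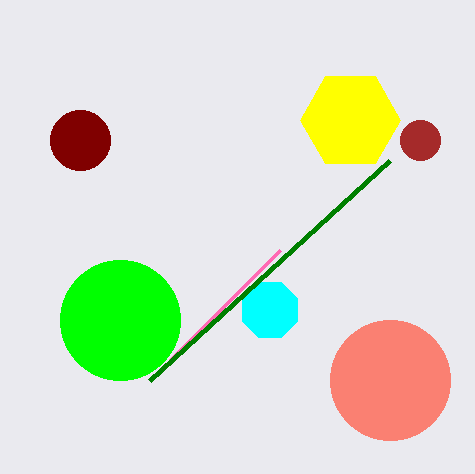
x_1 = 80
r_1 = 30
x_2 = 350
y_2 = 120
r_2 = 50
x_3 = 270
y_3 = 310
r_3 = 30
x_4 = 420
y_4 = 140
r_4 = 20
x_5 = 120
y_5 = 320
x_6 = 390
y_6 = 380
r_6 = 60
x1_7 = 170
y1_7 = 360
x1_8 = 390
y1_8 = 160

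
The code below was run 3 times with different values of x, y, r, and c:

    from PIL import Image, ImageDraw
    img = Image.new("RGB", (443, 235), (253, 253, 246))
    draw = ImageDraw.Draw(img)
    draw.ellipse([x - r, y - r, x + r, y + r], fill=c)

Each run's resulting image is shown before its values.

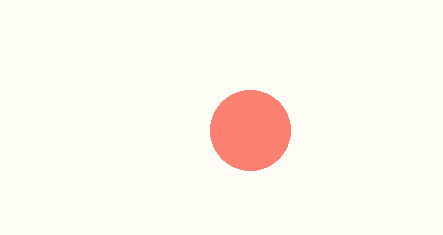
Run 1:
x = 250; y = 130; r = 40; c = 'salmon'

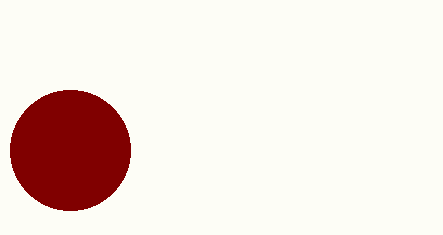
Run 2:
x = 70
y = 150
r = 60
c = 'maroon'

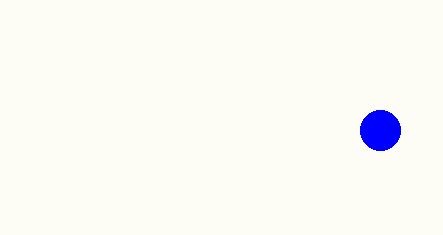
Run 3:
x = 380
y = 130
r = 20
c = 'blue'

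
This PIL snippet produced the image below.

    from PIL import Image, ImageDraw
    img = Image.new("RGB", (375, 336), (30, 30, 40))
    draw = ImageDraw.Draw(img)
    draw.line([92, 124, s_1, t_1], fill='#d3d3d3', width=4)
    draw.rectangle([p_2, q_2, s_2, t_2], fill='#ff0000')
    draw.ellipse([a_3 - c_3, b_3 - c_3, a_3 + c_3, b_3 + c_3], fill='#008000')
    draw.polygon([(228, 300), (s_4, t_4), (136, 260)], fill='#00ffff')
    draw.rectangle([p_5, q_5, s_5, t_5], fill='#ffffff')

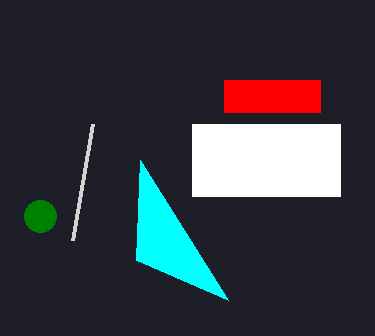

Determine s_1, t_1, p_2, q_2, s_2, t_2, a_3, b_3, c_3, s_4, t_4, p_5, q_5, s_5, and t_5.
s_1 = 72
t_1 = 240
p_2 = 224
q_2 = 80
s_2 = 320
t_2 = 112
a_3 = 40
b_3 = 216
c_3 = 16
s_4 = 140
t_4 = 160
p_5 = 192
q_5 = 124
s_5 = 340
t_5 = 196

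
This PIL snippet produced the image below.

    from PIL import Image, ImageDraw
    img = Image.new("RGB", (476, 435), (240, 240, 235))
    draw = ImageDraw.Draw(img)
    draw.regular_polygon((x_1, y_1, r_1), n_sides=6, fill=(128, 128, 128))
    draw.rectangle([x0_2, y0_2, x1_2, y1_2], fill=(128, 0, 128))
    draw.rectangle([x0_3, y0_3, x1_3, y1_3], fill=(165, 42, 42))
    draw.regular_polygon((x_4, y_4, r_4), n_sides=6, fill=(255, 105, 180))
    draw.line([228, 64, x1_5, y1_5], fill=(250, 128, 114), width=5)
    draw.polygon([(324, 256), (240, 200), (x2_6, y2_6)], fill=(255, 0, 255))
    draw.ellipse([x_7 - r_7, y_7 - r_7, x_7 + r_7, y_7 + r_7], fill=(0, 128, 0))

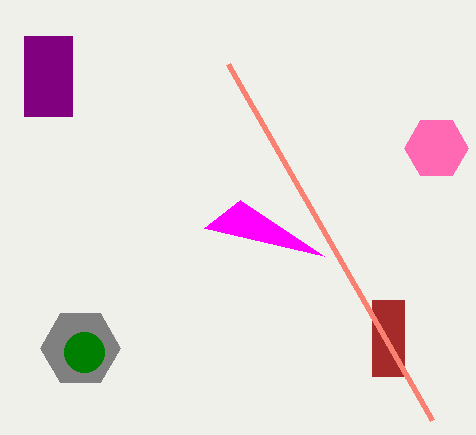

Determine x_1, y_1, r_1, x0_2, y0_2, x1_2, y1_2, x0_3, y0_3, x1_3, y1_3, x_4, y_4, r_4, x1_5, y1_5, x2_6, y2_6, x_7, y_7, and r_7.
x_1 = 80, y_1 = 348, r_1 = 40, x0_2 = 24, y0_2 = 36, x1_2 = 72, y1_2 = 116, x0_3 = 372, y0_3 = 300, x1_3 = 404, y1_3 = 376, x_4 = 436, y_4 = 148, r_4 = 32, x1_5 = 432, y1_5 = 420, x2_6 = 204, y2_6 = 228, x_7 = 84, y_7 = 352, r_7 = 20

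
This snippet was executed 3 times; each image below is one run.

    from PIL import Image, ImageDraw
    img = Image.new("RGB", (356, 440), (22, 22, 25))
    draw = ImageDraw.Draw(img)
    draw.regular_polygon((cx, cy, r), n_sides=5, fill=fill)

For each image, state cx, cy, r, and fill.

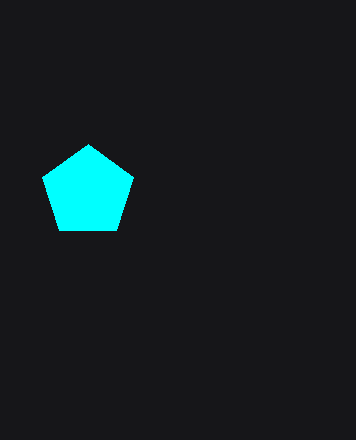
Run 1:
cx = 88
cy = 192
r = 48
fill = 'cyan'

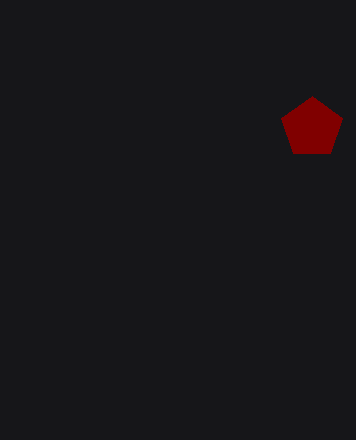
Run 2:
cx = 312, cy = 128, r = 32, fill = 'maroon'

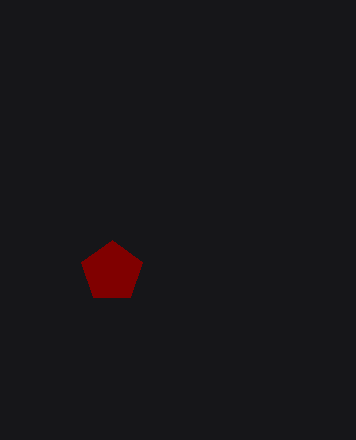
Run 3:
cx = 112; cy = 272; r = 32; fill = 'maroon'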